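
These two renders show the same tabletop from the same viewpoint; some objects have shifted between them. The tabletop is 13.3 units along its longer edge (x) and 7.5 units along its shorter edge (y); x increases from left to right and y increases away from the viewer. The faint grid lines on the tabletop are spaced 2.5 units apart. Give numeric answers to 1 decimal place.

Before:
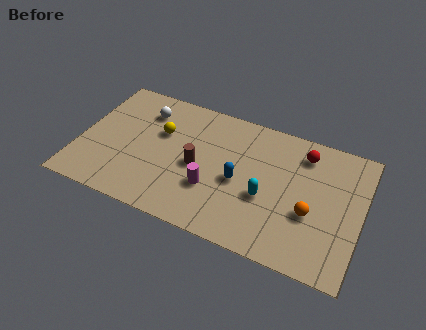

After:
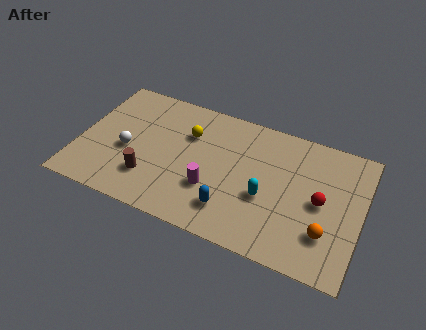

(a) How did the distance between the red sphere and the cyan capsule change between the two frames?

-0.8

They were about 3.4 units apart before and 2.6 after — 0.8 units closer together.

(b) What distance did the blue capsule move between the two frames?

1.7

The blue capsule was near (7.6, 3.4) before and (7.4, 1.7) after, so it travelled √(0.2² + 1.7²) ≈ 1.7 units.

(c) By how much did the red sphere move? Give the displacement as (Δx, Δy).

(1.0, -2.4)

The red sphere was at about (10.4, 6.1) and moved to about (11.4, 3.7).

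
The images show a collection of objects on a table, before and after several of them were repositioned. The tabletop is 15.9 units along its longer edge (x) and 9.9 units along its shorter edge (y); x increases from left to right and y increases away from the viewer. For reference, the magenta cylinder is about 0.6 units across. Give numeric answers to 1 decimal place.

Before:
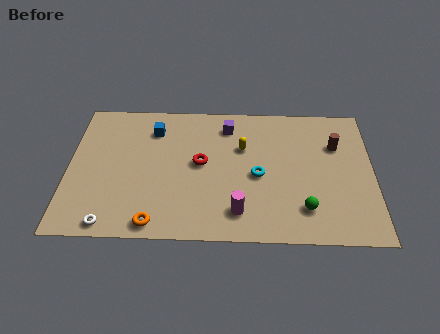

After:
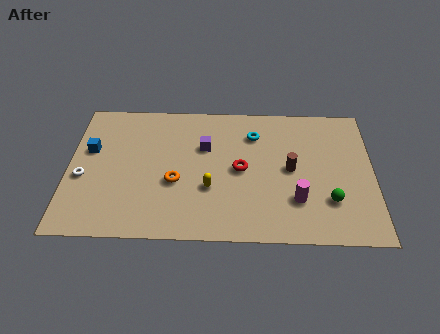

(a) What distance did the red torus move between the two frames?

2.1

The red torus moved from about (6.9, 5.3) to (9.0, 4.9), a distance of √(2.1² + 0.4²) ≈ 2.1.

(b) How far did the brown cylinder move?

3.0

The brown cylinder moved from about (14.0, 6.8) to (11.6, 5.0), a distance of √(2.4² + 1.8²) ≈ 3.0.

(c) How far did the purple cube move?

2.0

From (8.3, 8.1) to (7.1, 6.5), the purple cube covered √(1.2² + 1.6²) ≈ 2.0 units.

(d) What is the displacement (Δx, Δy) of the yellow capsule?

(-1.7, -3.0)

From the two frames, the yellow capsule sits at roughly (9.1, 6.5) before and (7.4, 3.5) after.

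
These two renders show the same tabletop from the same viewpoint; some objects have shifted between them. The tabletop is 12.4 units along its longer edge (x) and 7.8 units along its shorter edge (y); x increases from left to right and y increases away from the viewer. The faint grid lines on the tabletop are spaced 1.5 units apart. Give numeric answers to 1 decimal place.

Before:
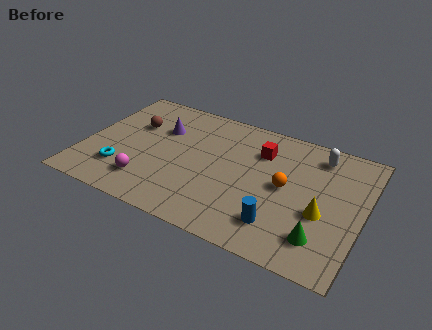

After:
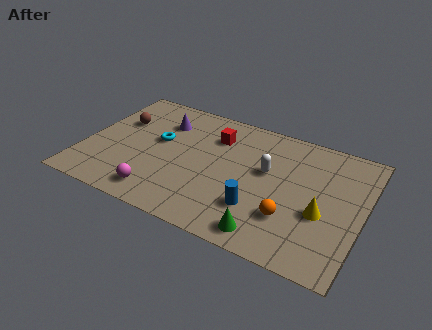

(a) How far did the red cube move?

2.1

The red cube was near (7.7, 5.7) before and (5.6, 5.8) after, so it travelled √(2.1² + 0.1²) ≈ 2.1 units.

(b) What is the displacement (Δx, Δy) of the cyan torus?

(1.3, 2.5)

The cyan torus started near (1.9, 2.0) and ended near (3.2, 4.5).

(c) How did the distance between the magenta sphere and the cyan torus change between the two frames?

+2.1

Before: roughly 1.2 units apart; after: 3.3. That's 2.1 units further apart.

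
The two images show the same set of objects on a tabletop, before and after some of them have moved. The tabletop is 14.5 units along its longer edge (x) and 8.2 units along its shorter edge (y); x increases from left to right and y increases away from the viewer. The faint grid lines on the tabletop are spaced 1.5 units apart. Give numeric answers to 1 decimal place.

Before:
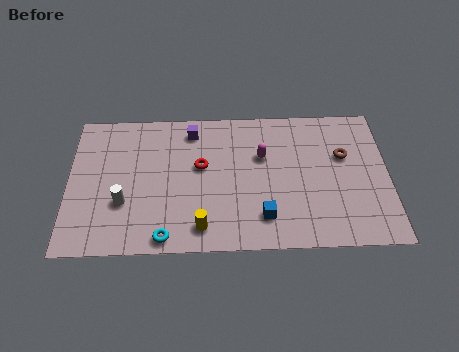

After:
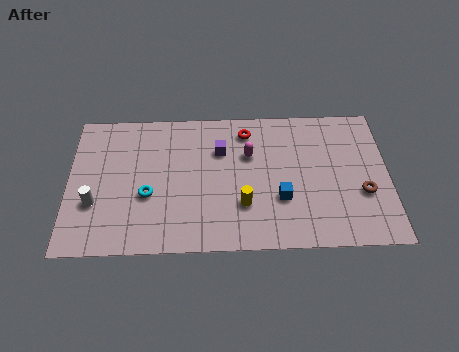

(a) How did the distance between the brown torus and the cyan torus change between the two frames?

+0.5

The distance was about 9.2 in the first image and 9.7 in the second, so they moved 0.5 units further apart.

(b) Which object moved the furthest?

the red torus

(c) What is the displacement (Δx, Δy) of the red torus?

(2.1, 2.0)

The red torus started near (6.0, 4.8) and ended near (8.1, 6.8).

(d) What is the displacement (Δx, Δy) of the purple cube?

(1.3, -1.2)

From the two frames, the purple cube sits at roughly (5.6, 6.9) before and (6.9, 5.7) after.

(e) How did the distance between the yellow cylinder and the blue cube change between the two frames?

-1.1

The distance was about 2.8 in the first image and 1.7 in the second, so they moved 1.1 units closer together.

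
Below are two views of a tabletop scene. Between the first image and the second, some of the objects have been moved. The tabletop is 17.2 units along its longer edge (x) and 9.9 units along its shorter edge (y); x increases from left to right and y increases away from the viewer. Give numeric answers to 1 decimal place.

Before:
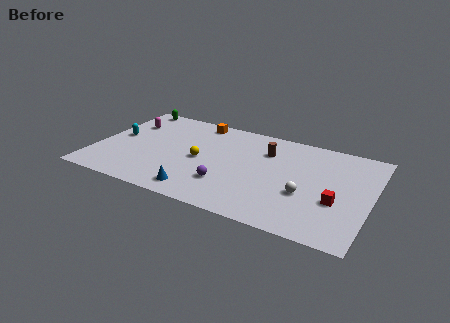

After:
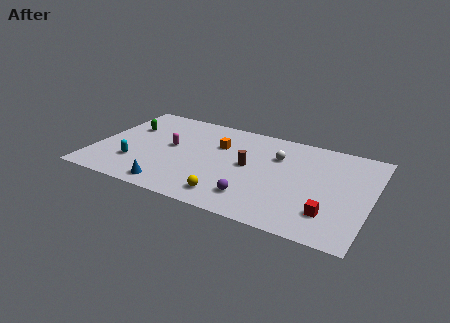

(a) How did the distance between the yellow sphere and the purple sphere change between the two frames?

-1.1

They were about 2.7 units apart before and 1.6 after — 1.1 units closer together.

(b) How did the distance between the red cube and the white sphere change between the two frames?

+3.9

The distance was about 1.9 in the first image and 5.8 in the second, so they moved 3.9 units further apart.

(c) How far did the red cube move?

1.3

The red cube was near (15.2, 3.7) before and (14.9, 2.4) after, so it travelled √(0.3² + 1.3²) ≈ 1.3 units.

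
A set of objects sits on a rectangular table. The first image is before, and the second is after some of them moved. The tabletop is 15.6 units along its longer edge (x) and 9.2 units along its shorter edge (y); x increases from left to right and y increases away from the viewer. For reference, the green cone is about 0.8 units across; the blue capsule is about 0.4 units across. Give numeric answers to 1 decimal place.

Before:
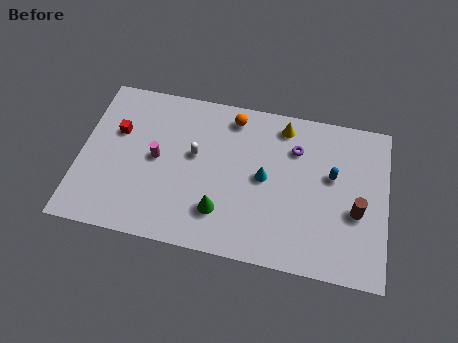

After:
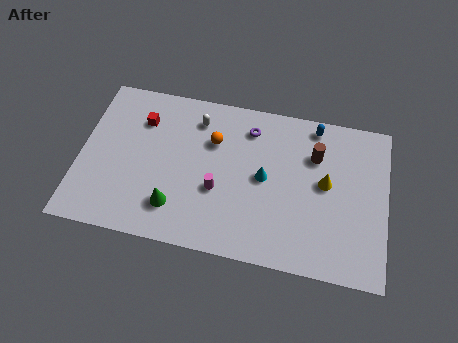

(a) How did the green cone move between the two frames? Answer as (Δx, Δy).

(-2.3, -0.2)

The green cone started near (7.3, 2.3) and ended near (5.0, 2.1).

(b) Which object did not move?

the cyan cone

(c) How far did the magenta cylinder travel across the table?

3.4

The magenta cylinder was near (3.9, 4.7) before and (7.1, 3.5) after, so it travelled √(3.2² + 1.2²) ≈ 3.4 units.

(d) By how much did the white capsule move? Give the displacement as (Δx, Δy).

(0.0, 2.1)

The white capsule was at about (5.8, 5.3) and moved to about (5.8, 7.4).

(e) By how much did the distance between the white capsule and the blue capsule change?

-0.9

They were about 7.0 units apart before and 6.1 after — 0.9 units closer together.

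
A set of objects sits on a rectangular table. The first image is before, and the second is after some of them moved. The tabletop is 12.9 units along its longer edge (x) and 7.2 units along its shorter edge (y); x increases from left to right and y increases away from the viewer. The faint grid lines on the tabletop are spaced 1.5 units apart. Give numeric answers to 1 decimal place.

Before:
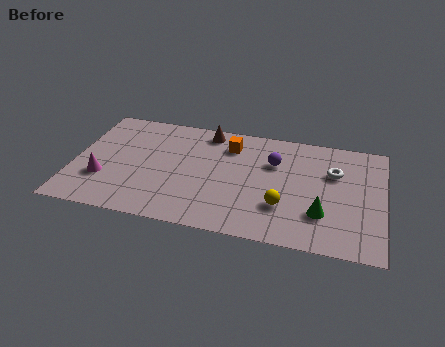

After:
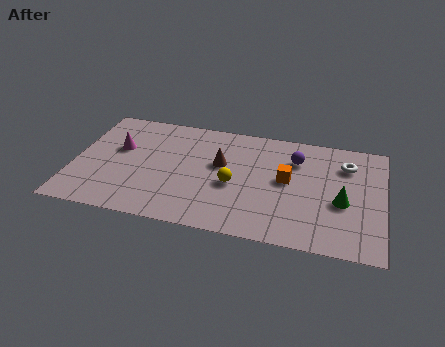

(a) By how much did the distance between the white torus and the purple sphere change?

-0.4

They were about 2.5 units apart before and 2.1 after — 0.4 units closer together.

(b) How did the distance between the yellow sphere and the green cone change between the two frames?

+2.9

Before: roughly 1.6 units apart; after: 4.5. That's 2.9 units further apart.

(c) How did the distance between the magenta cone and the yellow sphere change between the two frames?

-2.4

They were about 7.5 units apart before and 5.1 after — 2.4 units closer together.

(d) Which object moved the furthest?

the orange cube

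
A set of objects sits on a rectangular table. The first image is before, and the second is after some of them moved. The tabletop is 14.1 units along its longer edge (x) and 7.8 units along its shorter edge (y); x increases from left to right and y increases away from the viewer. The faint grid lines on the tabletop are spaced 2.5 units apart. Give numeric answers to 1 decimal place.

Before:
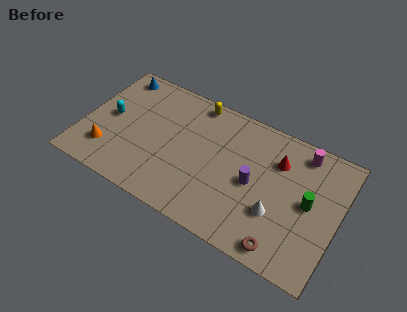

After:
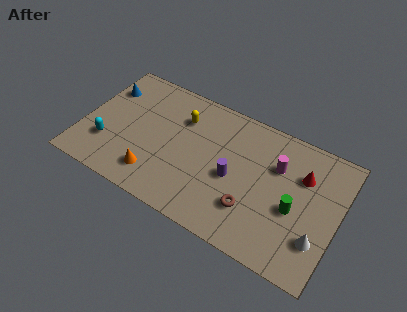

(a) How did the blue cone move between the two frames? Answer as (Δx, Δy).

(-0.4, -1.1)

From the two frames, the blue cone sits at roughly (1.3, 6.8) before and (0.9, 5.7) after.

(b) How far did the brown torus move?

2.3

From (11.5, 0.9) to (9.6, 2.2), the brown torus covered √(1.9² + 1.3²) ≈ 2.3 units.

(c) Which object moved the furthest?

the orange cone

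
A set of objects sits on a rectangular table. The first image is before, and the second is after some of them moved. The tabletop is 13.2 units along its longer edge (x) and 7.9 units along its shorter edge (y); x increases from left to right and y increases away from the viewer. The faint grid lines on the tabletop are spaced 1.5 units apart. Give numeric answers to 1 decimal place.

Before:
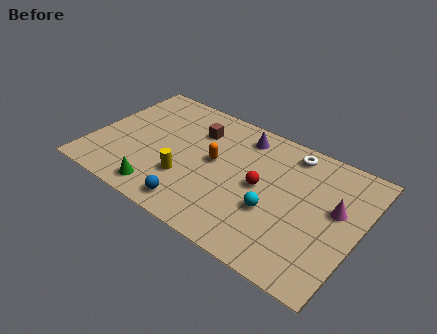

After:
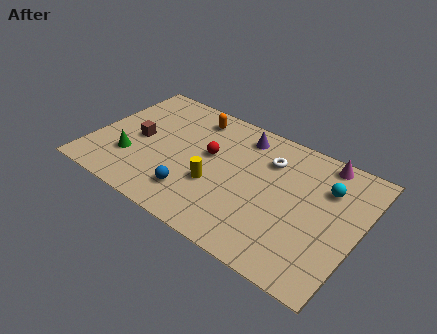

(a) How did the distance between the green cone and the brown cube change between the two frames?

-3.4

The distance was about 4.8 in the first image and 1.4 in the second, so they moved 3.4 units closer together.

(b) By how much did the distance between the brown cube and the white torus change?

+1.9

They were about 4.7 units apart before and 6.6 after — 1.9 units further apart.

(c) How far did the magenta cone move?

2.7

From (12.0, 4.6) to (11.0, 7.1), the magenta cone covered √(1.0² + 2.5²) ≈ 2.7 units.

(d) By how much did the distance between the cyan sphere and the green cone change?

+4.2

Before: roughly 5.6 units apart; after: 9.8. That's 4.2 units further apart.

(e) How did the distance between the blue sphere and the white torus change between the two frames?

-1.8

They were about 6.9 units apart before and 5.1 after — 1.8 units closer together.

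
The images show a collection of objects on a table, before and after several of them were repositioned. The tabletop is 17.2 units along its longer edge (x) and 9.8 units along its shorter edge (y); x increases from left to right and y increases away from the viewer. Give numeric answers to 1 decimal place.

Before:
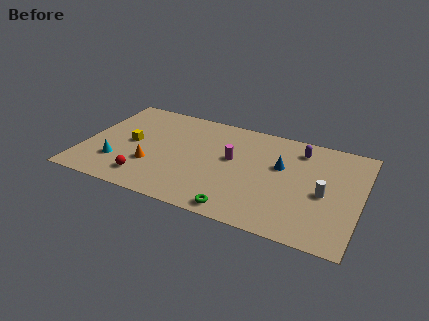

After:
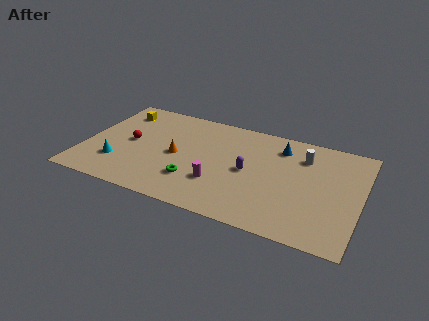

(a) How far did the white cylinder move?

3.4

The white cylinder was near (15.0, 4.4) before and (13.5, 7.4) after, so it travelled √(1.5² + 3.0²) ≈ 3.4 units.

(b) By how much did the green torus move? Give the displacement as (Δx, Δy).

(-3.0, 1.7)

From the two frames, the green torus sits at roughly (10.1, 1.0) before and (7.1, 2.7) after.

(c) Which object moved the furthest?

the purple capsule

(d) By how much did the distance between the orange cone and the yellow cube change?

+2.9

Before: roughly 2.3 units apart; after: 5.2. That's 2.9 units further apart.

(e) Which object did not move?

the cyan cone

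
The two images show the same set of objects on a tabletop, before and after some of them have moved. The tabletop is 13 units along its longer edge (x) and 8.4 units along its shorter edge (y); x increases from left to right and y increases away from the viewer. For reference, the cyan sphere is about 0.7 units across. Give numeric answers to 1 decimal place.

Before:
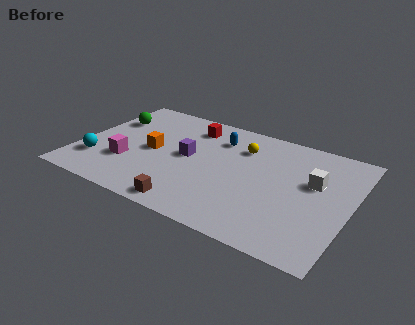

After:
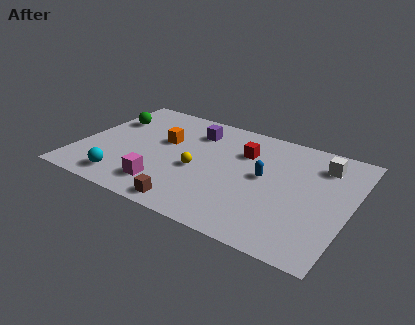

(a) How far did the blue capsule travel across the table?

3.1

The blue capsule moved from about (6.4, 6.4) to (8.9, 4.5), a distance of √(2.5² + 1.9²) ≈ 3.1.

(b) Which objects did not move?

the green sphere and the brown cube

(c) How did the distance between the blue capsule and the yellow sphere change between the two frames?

+2.0

The distance was about 1.2 in the first image and 3.2 in the second, so they moved 2.0 units further apart.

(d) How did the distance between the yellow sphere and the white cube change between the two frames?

+2.6

They were about 3.8 units apart before and 6.4 after — 2.6 units further apart.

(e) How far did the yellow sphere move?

3.2

The yellow sphere moved from about (7.6, 6.2) to (5.8, 3.6), a distance of √(1.8² + 2.6²) ≈ 3.2.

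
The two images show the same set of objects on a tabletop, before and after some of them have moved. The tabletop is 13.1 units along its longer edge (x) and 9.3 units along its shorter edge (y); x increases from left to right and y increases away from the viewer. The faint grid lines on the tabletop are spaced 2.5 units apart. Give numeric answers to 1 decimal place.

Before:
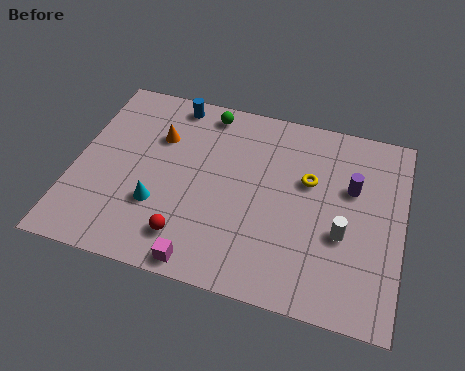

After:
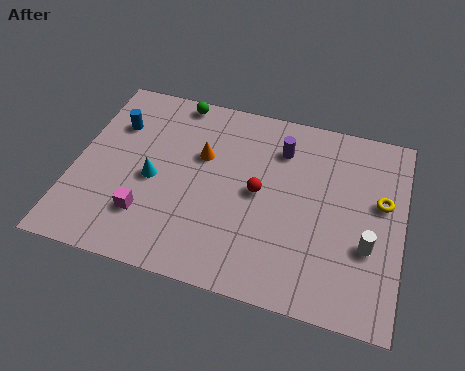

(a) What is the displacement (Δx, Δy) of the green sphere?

(-1.3, 0.3)

From the two frames, the green sphere sits at roughly (5.0, 8.2) before and (3.7, 8.5) after.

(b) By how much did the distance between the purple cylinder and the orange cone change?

-4.5

Before: roughly 7.8 units apart; after: 3.3. That's 4.5 units closer together.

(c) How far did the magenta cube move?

2.9

From (5.5, 0.8) to (3.1, 2.4), the magenta cube covered √(2.4² + 1.6²) ≈ 2.9 units.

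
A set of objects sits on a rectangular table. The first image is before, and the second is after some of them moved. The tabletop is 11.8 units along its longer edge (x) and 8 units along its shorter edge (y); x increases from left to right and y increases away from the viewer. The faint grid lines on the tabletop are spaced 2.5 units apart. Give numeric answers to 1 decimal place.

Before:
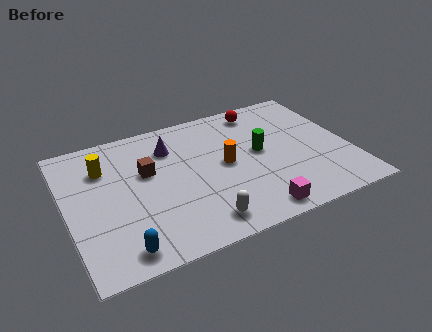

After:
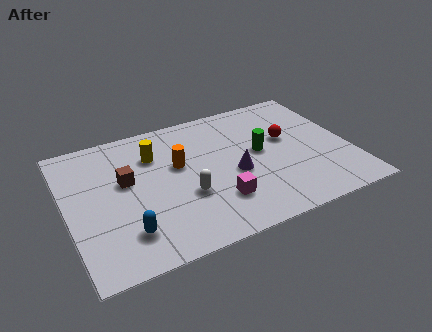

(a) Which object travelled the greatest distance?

the purple cone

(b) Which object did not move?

the green cylinder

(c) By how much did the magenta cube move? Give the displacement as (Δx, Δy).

(-1.4, 1.2)

The magenta cube was at about (7.4, 0.9) and moved to about (6.0, 2.1).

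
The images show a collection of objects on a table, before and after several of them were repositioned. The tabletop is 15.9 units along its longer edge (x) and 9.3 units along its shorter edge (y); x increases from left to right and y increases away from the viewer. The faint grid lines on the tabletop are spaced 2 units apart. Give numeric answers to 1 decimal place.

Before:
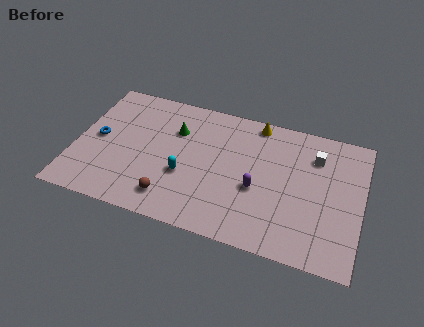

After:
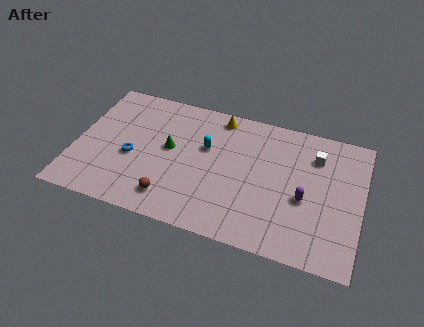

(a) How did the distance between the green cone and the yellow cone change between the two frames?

-0.8

Before: roughly 4.8 units apart; after: 4.0. That's 0.8 units closer together.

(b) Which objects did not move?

the brown sphere and the white cube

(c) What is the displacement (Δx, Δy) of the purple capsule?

(2.6, 0.1)

The purple capsule was at about (10.2, 3.8) and moved to about (12.8, 3.9).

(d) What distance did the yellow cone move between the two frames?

2.1

The yellow cone moved from about (9.8, 8.4) to (7.7, 8.2), a distance of √(2.1² + 0.2²) ≈ 2.1.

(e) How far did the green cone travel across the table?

1.4

From (5.4, 6.5) to (5.2, 5.1), the green cone covered √(0.2² + 1.4²) ≈ 1.4 units.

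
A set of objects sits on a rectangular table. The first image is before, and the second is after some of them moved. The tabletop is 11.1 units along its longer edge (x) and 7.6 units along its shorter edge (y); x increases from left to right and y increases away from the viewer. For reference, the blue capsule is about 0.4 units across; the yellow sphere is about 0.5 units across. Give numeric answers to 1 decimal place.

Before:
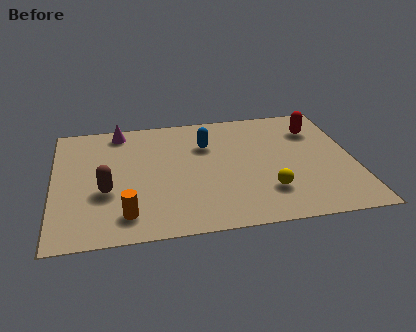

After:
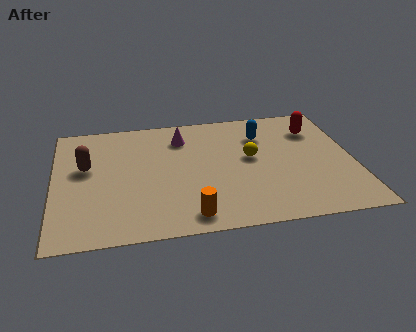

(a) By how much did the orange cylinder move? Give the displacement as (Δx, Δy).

(2.3, -0.4)

The orange cylinder started near (2.6, 1.4) and ended near (4.9, 1.0).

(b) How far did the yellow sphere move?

2.3

From (7.8, 2.0) to (7.3, 4.2), the yellow sphere covered √(0.5² + 2.2²) ≈ 2.3 units.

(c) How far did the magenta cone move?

2.4

The magenta cone moved from about (2.5, 6.7) to (4.8, 5.9), a distance of √(2.3² + 0.8²) ≈ 2.4.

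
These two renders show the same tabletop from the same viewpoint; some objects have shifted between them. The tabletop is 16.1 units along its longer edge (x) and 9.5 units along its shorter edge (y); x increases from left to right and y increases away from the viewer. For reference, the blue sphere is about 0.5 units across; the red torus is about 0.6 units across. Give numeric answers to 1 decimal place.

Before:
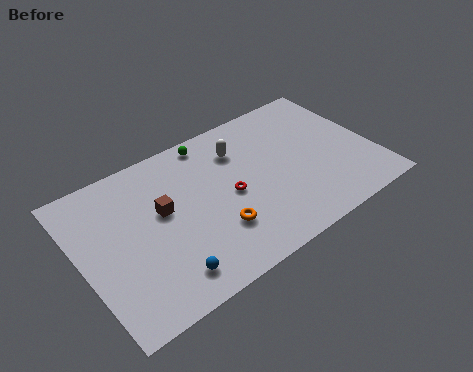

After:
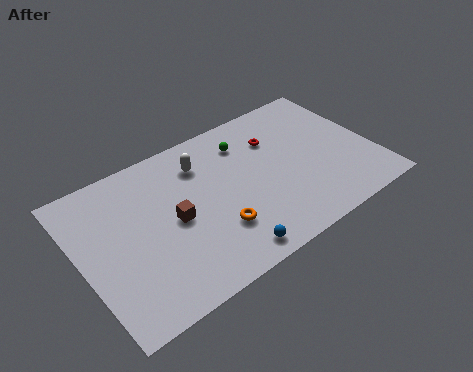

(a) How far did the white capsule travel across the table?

2.1

From (9.1, 7.1) to (7.0, 7.3), the white capsule covered √(2.1² + 0.2²) ≈ 2.1 units.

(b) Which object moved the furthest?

the red torus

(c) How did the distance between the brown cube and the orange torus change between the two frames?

-1.0

Before: roughly 3.7 units apart; after: 2.7. That's 1.0 units closer together.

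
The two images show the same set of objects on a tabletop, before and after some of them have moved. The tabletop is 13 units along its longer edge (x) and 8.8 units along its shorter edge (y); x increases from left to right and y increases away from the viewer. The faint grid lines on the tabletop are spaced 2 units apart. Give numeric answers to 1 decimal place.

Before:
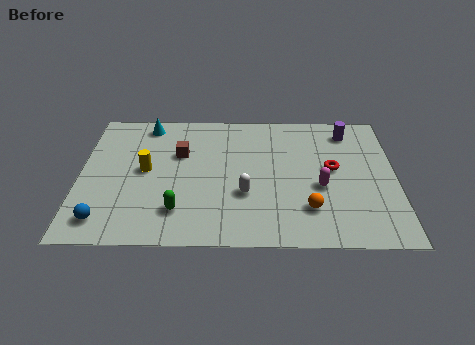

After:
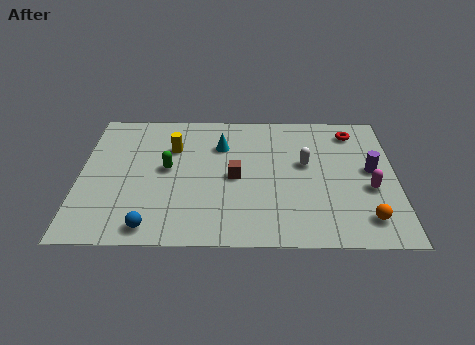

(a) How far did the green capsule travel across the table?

2.7

The green capsule was near (4.1, 2.0) before and (3.6, 4.7) after, so it travelled √(0.5² + 2.7²) ≈ 2.7 units.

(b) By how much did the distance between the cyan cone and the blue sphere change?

-0.5

The distance was about 6.5 in the first image and 6.0 in the second, so they moved 0.5 units closer together.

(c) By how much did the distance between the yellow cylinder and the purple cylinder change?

-0.5

The distance was about 8.8 in the first image and 8.3 in the second, so they moved 0.5 units closer together.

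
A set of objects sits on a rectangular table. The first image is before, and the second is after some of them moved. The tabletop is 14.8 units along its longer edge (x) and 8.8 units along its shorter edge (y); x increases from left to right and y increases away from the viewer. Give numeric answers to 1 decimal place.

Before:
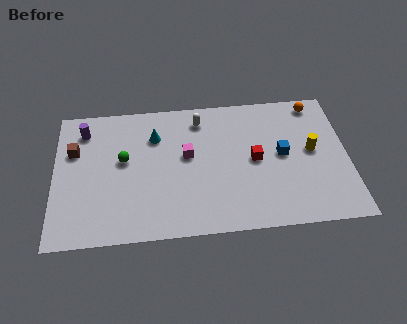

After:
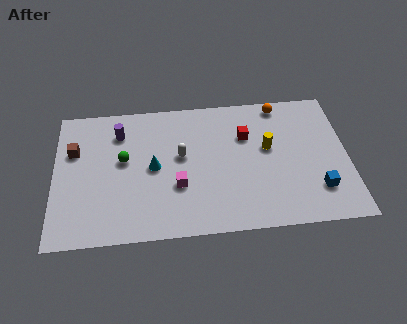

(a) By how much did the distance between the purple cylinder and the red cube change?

-2.6

They were about 9.0 units apart before and 6.4 after — 2.6 units closer together.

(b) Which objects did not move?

the brown cube and the green sphere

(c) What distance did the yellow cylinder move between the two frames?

2.2

The yellow cylinder moved from about (13.0, 4.7) to (10.8, 5.1), a distance of √(2.2² + 0.4²) ≈ 2.2.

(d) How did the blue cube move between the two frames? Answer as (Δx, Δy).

(1.7, -2.4)

The blue cube was at about (11.5, 4.6) and moved to about (13.2, 2.2).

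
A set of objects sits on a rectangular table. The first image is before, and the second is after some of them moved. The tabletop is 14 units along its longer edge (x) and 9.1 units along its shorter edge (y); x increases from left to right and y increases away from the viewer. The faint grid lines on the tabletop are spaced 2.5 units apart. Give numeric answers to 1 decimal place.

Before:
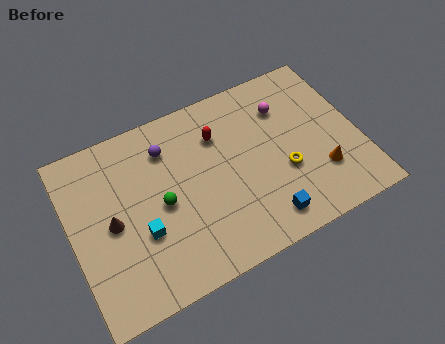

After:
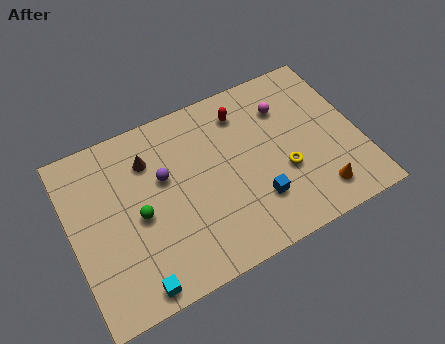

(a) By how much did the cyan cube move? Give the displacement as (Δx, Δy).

(-0.6, -2.4)

From the two frames, the cyan cube sits at roughly (3.2, 3.3) before and (2.6, 0.9) after.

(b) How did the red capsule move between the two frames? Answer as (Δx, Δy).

(1.3, 0.7)

The red capsule started near (7.4, 6.6) and ended near (8.7, 7.3).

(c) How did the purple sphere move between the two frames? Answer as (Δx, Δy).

(-0.3, -1.4)

From the two frames, the purple sphere sits at roughly (4.9, 7.0) before and (4.6, 5.6) after.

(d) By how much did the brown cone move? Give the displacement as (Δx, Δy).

(2.1, 2.4)

The brown cone was at about (1.9, 4.4) and moved to about (4.0, 6.8).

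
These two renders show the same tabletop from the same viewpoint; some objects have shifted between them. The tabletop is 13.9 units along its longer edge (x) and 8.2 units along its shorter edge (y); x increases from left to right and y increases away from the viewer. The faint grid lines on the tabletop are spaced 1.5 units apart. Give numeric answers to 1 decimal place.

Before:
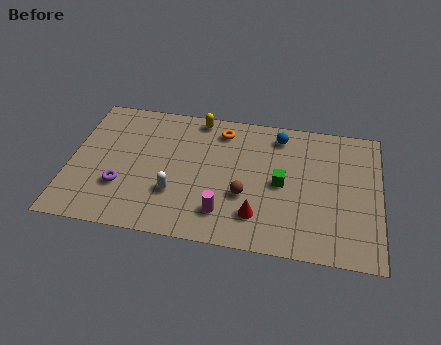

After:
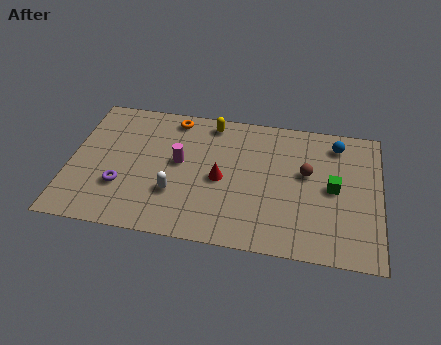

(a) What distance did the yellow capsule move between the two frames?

0.6

From (5.6, 7.4) to (6.2, 7.2), the yellow capsule covered √(0.6² + 0.2²) ≈ 0.6 units.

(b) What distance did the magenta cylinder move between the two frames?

3.4

The magenta cylinder moved from about (7.0, 1.8) to (4.9, 4.5), a distance of √(2.1² + 2.7²) ≈ 3.4.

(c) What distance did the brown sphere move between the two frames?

3.2

From (7.9, 3.0) to (10.6, 4.8), the brown sphere covered √(2.7² + 1.8²) ≈ 3.2 units.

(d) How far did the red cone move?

2.5

The red cone moved from about (8.5, 1.9) to (6.8, 3.8), a distance of √(1.7² + 1.9²) ≈ 2.5.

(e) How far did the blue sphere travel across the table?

2.6

The blue sphere moved from about (9.3, 6.9) to (11.9, 6.8), a distance of √(2.6² + 0.1²) ≈ 2.6.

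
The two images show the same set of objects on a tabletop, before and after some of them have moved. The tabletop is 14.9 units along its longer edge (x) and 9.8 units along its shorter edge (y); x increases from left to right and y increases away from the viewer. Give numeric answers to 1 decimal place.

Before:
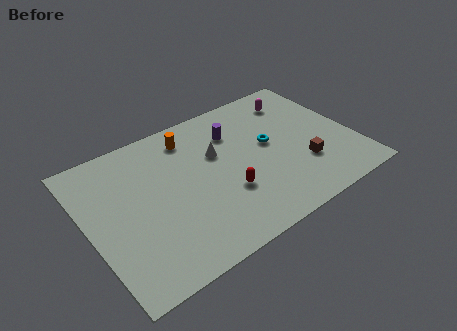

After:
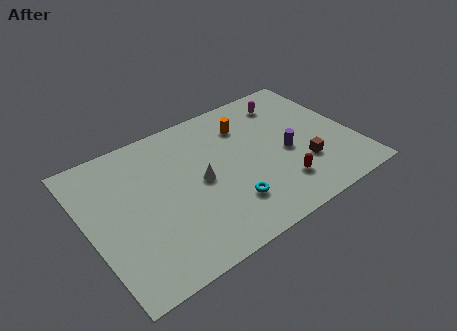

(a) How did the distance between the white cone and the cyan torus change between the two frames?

-0.4

The distance was about 3.0 in the first image and 2.6 in the second, so they moved 0.4 units closer together.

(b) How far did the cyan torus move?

4.1

The cyan torus was near (10.3, 5.4) before and (7.4, 2.5) after, so it travelled √(2.9² + 2.9²) ≈ 4.1 units.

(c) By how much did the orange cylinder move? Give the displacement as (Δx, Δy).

(3.1, -0.7)

From the two frames, the orange cylinder sits at roughly (6.2, 8.1) before and (9.3, 7.4) after.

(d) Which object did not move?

the brown cube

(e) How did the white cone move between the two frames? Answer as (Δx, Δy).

(-1.2, -1.4)

The white cone started near (7.4, 6.2) and ended near (6.2, 4.8).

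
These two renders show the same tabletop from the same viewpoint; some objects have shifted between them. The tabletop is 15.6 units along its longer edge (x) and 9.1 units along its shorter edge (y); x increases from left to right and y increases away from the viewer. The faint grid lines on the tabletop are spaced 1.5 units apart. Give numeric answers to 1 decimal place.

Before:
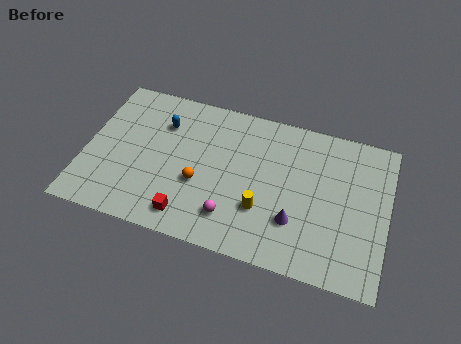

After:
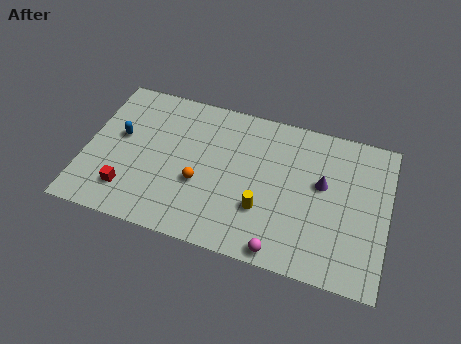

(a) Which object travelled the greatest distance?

the red cube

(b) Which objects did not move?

the yellow cylinder and the orange sphere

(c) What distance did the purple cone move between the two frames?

2.9

From (11.0, 2.7) to (12.2, 5.3), the purple cone covered √(1.2² + 2.6²) ≈ 2.9 units.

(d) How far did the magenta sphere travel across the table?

2.9

The magenta sphere moved from about (7.8, 2.0) to (10.4, 0.8), a distance of √(2.6² + 1.2²) ≈ 2.9.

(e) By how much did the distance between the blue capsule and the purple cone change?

+2.3

Before: roughly 8.2 units apart; after: 10.5. That's 2.3 units further apart.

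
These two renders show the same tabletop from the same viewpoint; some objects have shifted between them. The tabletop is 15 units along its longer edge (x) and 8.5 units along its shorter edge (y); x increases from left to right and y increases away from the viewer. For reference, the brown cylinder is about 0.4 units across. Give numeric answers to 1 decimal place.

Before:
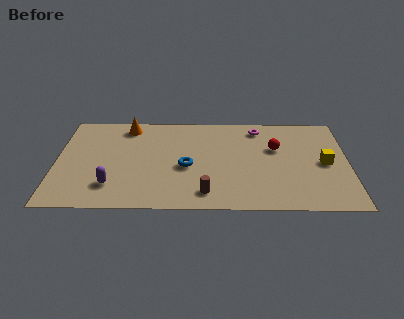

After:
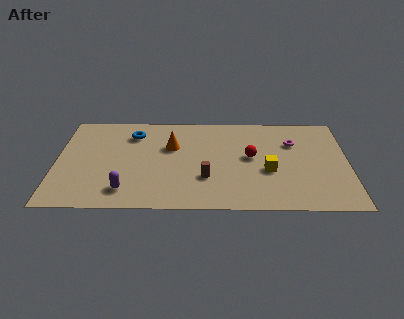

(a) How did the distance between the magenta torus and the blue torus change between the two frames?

+3.2

They were about 5.1 units apart before and 8.3 after — 3.2 units further apart.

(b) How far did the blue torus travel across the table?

4.0

The blue torus was near (6.7, 3.7) before and (3.9, 6.6) after, so it travelled √(2.8² + 2.9²) ≈ 4.0 units.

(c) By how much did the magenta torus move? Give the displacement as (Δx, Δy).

(1.8, -1.3)

The magenta torus started near (10.4, 7.2) and ended near (12.2, 5.9).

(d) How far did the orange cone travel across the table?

2.9

The orange cone moved from about (3.6, 7.3) to (5.9, 5.5), a distance of √(2.3² + 1.8²) ≈ 2.9.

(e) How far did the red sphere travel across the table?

1.5

The red sphere moved from about (11.3, 5.4) to (10.0, 4.6), a distance of √(1.3² + 0.8²) ≈ 1.5.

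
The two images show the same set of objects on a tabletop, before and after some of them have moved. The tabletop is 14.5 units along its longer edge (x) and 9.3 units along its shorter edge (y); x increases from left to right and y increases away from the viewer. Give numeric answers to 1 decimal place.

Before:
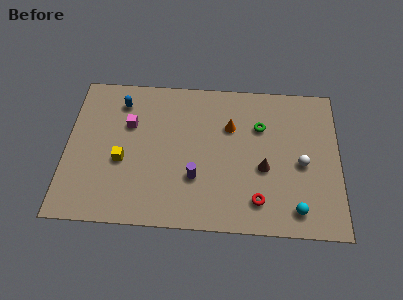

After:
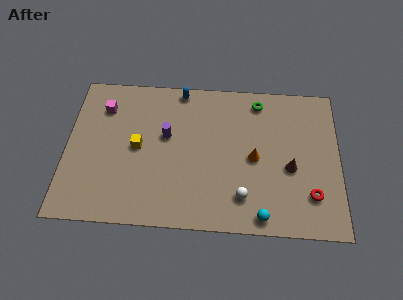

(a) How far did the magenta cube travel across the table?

1.7

The magenta cube moved from about (3.3, 6.1) to (1.9, 7.1), a distance of √(1.4² + 1.0²) ≈ 1.7.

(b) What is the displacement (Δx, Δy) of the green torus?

(-0.1, 1.6)

The green torus was at about (10.3, 6.4) and moved to about (10.2, 8.0).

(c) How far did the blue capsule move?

3.4

From (2.8, 7.5) to (6.0, 8.5), the blue capsule covered √(3.2² + 1.0²) ≈ 3.4 units.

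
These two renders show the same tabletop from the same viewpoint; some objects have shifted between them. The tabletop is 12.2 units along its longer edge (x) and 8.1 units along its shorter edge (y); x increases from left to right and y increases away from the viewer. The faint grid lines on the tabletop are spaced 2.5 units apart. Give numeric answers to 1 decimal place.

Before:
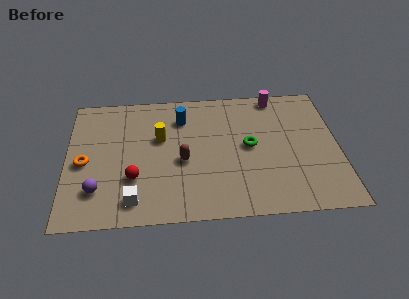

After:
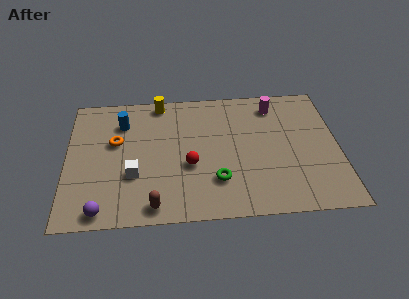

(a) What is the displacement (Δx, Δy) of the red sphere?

(2.5, 0.6)

From the two frames, the red sphere sits at roughly (3.0, 2.6) before and (5.5, 3.2) after.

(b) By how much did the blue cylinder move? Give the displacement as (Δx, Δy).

(-2.7, -0.1)

The blue cylinder was at about (5.2, 6.2) and moved to about (2.5, 6.1).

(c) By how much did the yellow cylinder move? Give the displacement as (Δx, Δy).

(0.0, 2.3)

The yellow cylinder started near (4.2, 5.0) and ended near (4.2, 7.3).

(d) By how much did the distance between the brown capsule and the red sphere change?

+0.4

Before: roughly 2.4 units apart; after: 2.8. That's 0.4 units further apart.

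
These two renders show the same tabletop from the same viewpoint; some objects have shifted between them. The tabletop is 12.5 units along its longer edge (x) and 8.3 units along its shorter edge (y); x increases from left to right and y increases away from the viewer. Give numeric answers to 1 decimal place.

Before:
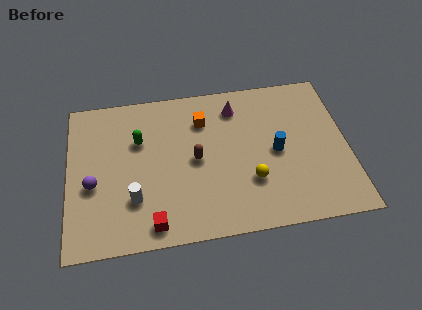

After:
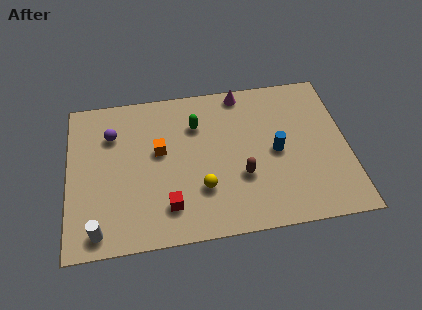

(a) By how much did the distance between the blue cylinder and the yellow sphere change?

+1.9

The distance was about 1.8 in the first image and 3.7 in the second, so they moved 1.9 units further apart.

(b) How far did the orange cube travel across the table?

2.4

From (6.1, 6.2) to (4.1, 4.8), the orange cube covered √(2.0² + 1.4²) ≈ 2.4 units.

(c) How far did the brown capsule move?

2.3

From (5.7, 4.1) to (7.7, 2.9), the brown capsule covered √(2.0² + 1.2²) ≈ 2.3 units.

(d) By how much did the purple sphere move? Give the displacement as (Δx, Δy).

(0.9, 2.6)

The purple sphere started near (1.1, 3.4) and ended near (2.0, 6.0).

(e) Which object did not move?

the blue cylinder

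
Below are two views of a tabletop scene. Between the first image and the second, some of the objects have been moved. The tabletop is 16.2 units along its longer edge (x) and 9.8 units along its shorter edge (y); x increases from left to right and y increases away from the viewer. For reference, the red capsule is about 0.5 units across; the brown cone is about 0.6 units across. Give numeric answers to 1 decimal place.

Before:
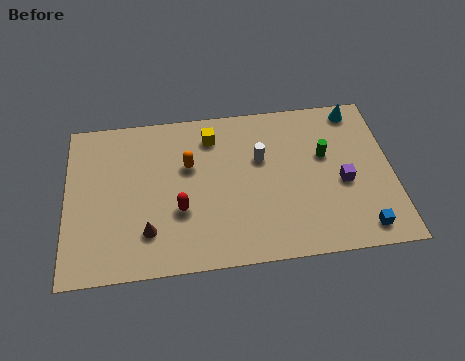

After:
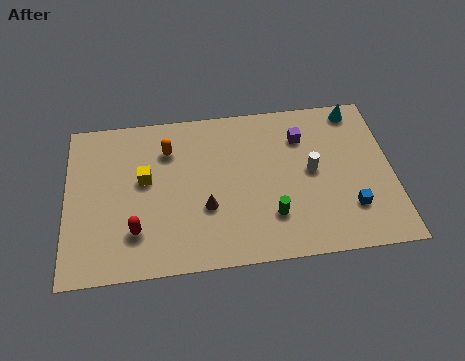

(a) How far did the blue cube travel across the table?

1.4

The blue cube moved from about (14.5, 1.3) to (14.0, 2.6), a distance of √(0.5² + 1.3²) ≈ 1.4.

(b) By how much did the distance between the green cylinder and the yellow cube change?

+1.0

They were about 5.9 units apart before and 6.9 after — 1.0 units further apart.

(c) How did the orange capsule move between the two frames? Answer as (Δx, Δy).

(-1.0, 1.1)

The orange capsule started near (6.1, 6.2) and ended near (5.1, 7.3).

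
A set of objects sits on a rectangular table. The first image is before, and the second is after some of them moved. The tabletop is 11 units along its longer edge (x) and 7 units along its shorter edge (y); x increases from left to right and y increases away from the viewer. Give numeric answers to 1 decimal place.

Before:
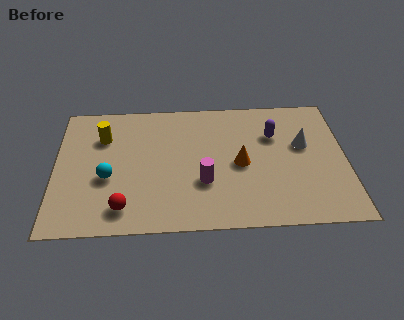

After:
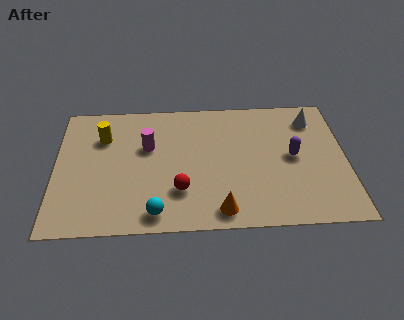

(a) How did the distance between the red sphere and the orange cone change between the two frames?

-3.0

They were about 4.9 units apart before and 1.9 after — 3.0 units closer together.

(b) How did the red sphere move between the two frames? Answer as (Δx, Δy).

(2.1, 0.8)

The red sphere started near (2.6, 1.2) and ended near (4.7, 2.0).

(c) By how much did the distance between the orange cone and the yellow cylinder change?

+0.5

They were about 5.5 units apart before and 6.0 after — 0.5 units further apart.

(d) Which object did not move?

the yellow cylinder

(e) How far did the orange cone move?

2.5

The orange cone was near (7.0, 3.3) before and (6.2, 0.9) after, so it travelled √(0.8² + 2.4²) ≈ 2.5 units.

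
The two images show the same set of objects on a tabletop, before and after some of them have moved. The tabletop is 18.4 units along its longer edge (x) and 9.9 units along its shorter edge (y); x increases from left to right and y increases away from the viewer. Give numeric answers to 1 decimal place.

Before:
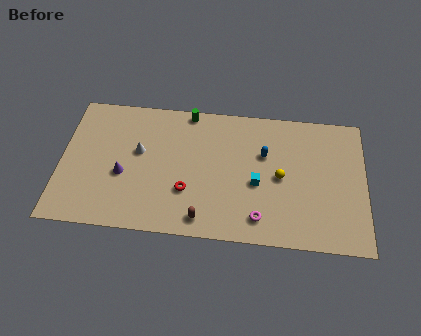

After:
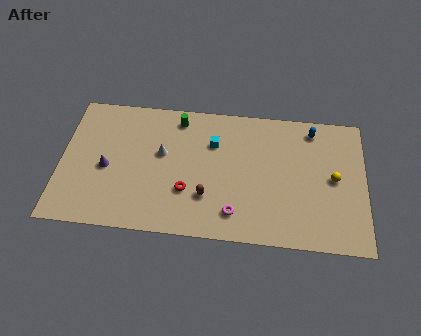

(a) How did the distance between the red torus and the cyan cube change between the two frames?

-0.3

The distance was about 4.3 in the first image and 4.0 in the second, so they moved 0.3 units closer together.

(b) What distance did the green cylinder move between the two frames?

0.8

The green cylinder was near (7.6, 9.1) before and (7.0, 8.5) after, so it travelled √(0.6² + 0.6²) ≈ 0.8 units.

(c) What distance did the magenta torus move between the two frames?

1.5

The magenta torus moved from about (12.1, 1.7) to (10.6, 1.9), a distance of √(1.5² + 0.2²) ≈ 1.5.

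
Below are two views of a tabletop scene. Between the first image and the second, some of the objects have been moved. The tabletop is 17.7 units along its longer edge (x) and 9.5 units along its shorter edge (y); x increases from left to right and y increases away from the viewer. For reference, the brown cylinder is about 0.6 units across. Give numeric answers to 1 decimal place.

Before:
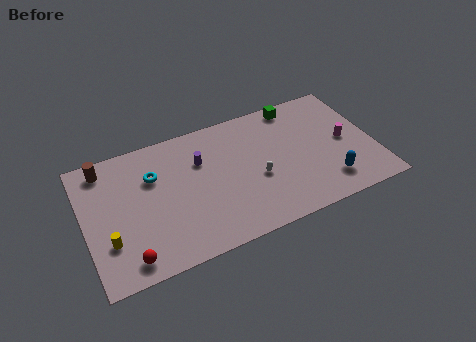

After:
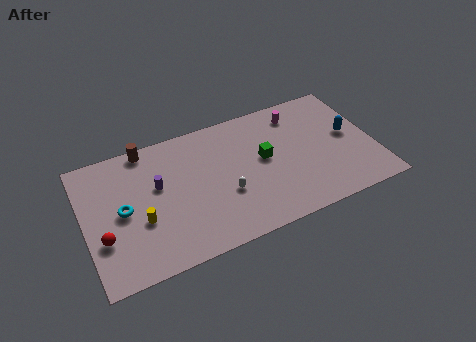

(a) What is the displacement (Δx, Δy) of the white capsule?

(-2.0, -0.4)

The white capsule started near (10.4, 3.9) and ended near (8.4, 3.5).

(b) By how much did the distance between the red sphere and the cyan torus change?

-3.6

They were about 5.6 units apart before and 2.0 after — 3.6 units closer together.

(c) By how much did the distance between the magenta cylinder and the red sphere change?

-0.9

Before: roughly 14.1 units apart; after: 13.2. That's 0.9 units closer together.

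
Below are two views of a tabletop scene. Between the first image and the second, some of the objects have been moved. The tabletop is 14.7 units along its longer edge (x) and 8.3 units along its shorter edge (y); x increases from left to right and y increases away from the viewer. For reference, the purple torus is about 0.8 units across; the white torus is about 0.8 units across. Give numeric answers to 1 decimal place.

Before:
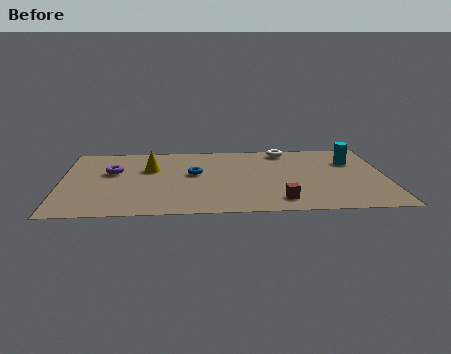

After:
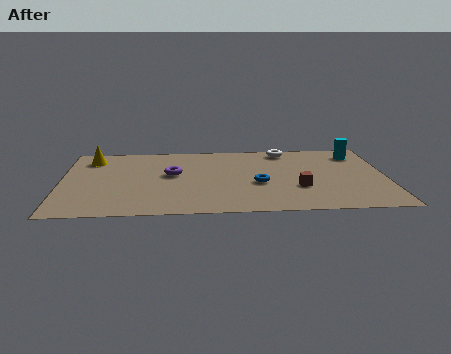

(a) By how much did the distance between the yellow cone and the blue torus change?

+6.2

Before: roughly 2.1 units apart; after: 8.3. That's 6.2 units further apart.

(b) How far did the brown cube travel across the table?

1.7

From (9.8, 1.4) to (10.7, 2.8), the brown cube covered √(0.9² + 1.4²) ≈ 1.7 units.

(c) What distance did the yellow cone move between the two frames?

3.0

The yellow cone was near (4.0, 5.4) before and (1.3, 6.7) after, so it travelled √(2.7² + 1.3²) ≈ 3.0 units.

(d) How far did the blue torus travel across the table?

3.2

From (6.0, 4.7) to (8.9, 3.4), the blue torus covered √(2.9² + 1.3²) ≈ 3.2 units.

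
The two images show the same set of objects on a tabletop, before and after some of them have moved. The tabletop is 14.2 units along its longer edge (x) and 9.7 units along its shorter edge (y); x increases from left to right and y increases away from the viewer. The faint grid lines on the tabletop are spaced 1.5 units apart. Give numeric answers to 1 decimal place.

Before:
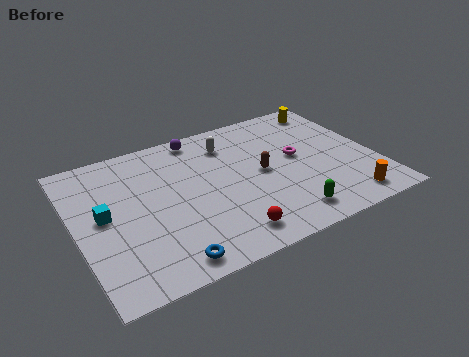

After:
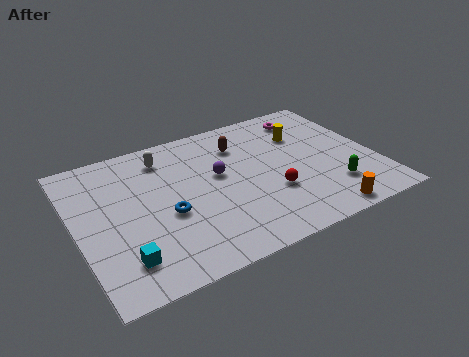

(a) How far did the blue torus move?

2.9

The blue torus moved from about (3.7, 1.1) to (4.1, 4.0), a distance of √(0.4² + 2.9²) ≈ 2.9.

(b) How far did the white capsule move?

3.1

The white capsule was near (7.6, 7.6) before and (4.5, 7.9) after, so it travelled √(3.1² + 0.3²) ≈ 3.1 units.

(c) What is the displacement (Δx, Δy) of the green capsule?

(2.4, 0.9)

The green capsule started near (9.4, 1.5) and ended near (11.8, 2.4).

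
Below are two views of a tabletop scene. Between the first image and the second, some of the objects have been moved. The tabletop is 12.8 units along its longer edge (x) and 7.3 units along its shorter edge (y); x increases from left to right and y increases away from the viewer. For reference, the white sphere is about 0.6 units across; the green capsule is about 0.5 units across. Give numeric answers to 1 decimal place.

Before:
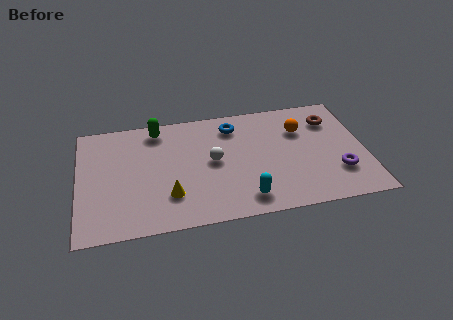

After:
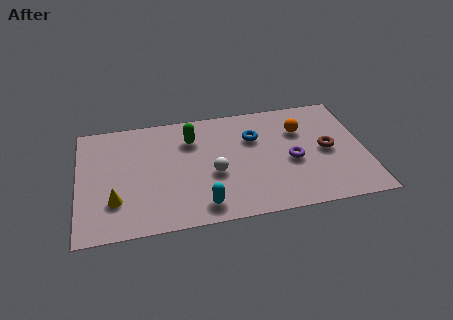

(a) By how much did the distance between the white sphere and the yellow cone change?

+1.8

Before: roughly 2.7 units apart; after: 4.5. That's 1.8 units further apart.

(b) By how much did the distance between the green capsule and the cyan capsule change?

-2.0

Before: roughly 6.3 units apart; after: 4.3. That's 2.0 units closer together.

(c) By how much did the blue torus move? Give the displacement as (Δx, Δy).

(0.9, -0.9)

The blue torus was at about (7.0, 5.9) and moved to about (7.9, 5.0).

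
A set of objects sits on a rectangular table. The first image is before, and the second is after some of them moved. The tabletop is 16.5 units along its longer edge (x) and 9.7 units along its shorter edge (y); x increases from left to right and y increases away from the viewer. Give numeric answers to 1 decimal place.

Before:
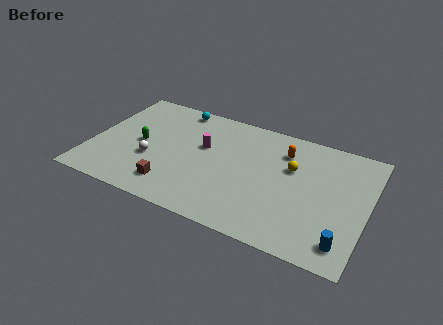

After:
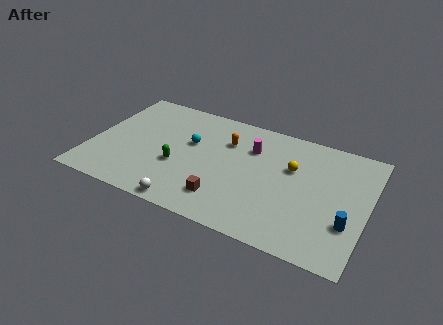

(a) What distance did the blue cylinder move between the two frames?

1.5

The blue cylinder moved from about (15.4, 1.6) to (15.5, 3.1), a distance of √(0.1² + 1.5²) ≈ 1.5.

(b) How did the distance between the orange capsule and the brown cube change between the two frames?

-3.4

Before: roughly 8.2 units apart; after: 4.8. That's 3.4 units closer together.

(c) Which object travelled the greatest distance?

the white sphere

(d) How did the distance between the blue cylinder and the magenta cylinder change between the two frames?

-2.6

They were about 9.8 units apart before and 7.2 after — 2.6 units closer together.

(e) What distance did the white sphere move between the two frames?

3.8

The white sphere moved from about (3.7, 3.6) to (6.3, 0.8), a distance of √(2.6² + 2.8²) ≈ 3.8.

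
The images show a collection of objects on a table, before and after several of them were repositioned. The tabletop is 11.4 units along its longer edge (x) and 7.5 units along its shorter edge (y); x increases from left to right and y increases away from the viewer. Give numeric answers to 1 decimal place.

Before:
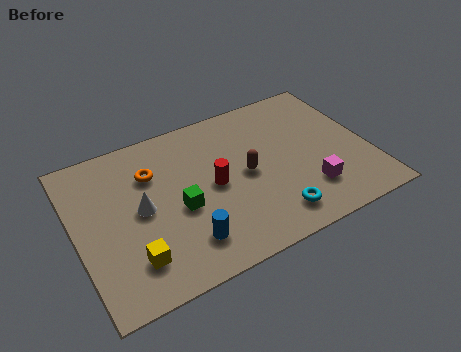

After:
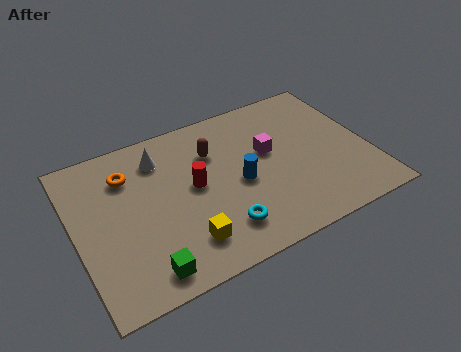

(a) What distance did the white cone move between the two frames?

2.3

From (2.5, 3.8) to (3.5, 5.9), the white cone covered √(1.0² + 2.1²) ≈ 2.3 units.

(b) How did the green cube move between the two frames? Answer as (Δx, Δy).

(-1.6, -2.2)

The green cube started near (3.9, 3.2) and ended near (2.3, 1.0).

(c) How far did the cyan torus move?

2.0

The cyan torus moved from about (7.3, 1.3) to (5.3, 1.6), a distance of √(2.0² + 0.3²) ≈ 2.0.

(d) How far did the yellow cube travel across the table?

2.0

The yellow cube was near (1.9, 1.7) before and (3.9, 1.6) after, so it travelled √(2.0² + 0.1²) ≈ 2.0 units.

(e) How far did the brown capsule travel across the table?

1.9

The brown capsule was near (6.6, 3.7) before and (5.5, 5.3) after, so it travelled √(1.1² + 1.6²) ≈ 1.9 units.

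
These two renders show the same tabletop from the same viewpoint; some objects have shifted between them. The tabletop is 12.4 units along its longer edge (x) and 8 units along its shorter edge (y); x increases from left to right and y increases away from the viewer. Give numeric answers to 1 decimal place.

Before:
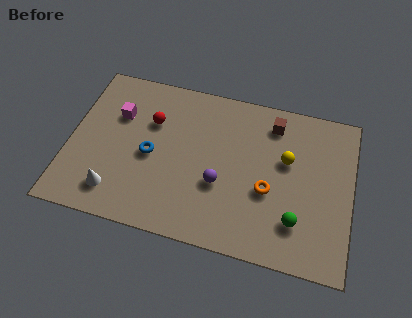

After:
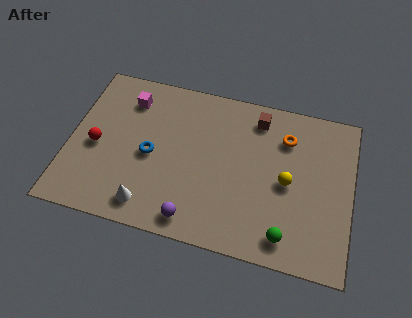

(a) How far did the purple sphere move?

2.2

The purple sphere moved from about (6.7, 3.0) to (5.7, 1.0), a distance of √(1.0² + 2.0²) ≈ 2.2.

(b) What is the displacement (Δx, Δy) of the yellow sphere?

(0.1, -1.1)

The yellow sphere started near (9.5, 4.9) and ended near (9.6, 3.8).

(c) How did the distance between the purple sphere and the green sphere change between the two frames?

+0.5

The distance was about 3.5 in the first image and 4.0 in the second, so they moved 0.5 units further apart.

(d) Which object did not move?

the blue torus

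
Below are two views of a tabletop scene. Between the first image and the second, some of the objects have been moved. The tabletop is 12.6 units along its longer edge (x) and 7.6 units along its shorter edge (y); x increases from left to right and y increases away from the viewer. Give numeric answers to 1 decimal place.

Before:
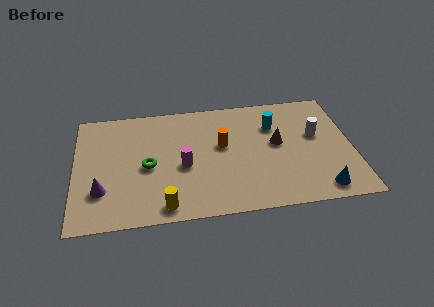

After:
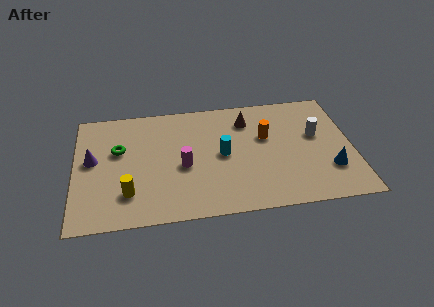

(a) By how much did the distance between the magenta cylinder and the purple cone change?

+0.3

The distance was about 3.9 in the first image and 4.2 in the second, so they moved 0.3 units further apart.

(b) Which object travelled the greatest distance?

the cyan cylinder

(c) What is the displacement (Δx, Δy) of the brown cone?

(-1.3, 1.7)

From the two frames, the brown cone sits at roughly (9.2, 4.2) before and (7.9, 5.9) after.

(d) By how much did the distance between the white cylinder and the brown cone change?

+1.6

Before: roughly 1.8 units apart; after: 3.4. That's 1.6 units further apart.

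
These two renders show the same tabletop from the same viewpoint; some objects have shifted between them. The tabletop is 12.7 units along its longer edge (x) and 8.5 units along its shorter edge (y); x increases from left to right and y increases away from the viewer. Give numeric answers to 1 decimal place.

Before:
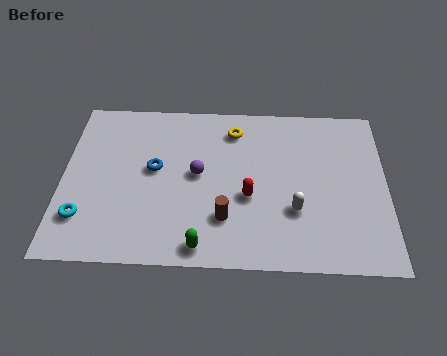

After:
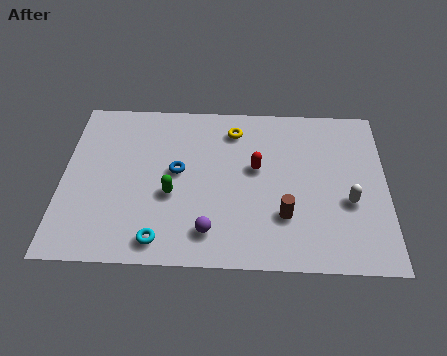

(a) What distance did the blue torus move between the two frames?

0.9

The blue torus moved from about (3.6, 4.7) to (4.5, 4.6), a distance of √(0.9² + 0.1²) ≈ 0.9.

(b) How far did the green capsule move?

2.8

The green capsule moved from about (5.5, 0.9) to (4.3, 3.4), a distance of √(1.2² + 2.5²) ≈ 2.8.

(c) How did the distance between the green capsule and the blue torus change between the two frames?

-3.0

Before: roughly 4.2 units apart; after: 1.2. That's 3.0 units closer together.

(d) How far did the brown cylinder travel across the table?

2.3

From (6.4, 2.3) to (8.7, 2.5), the brown cylinder covered √(2.3² + 0.2²) ≈ 2.3 units.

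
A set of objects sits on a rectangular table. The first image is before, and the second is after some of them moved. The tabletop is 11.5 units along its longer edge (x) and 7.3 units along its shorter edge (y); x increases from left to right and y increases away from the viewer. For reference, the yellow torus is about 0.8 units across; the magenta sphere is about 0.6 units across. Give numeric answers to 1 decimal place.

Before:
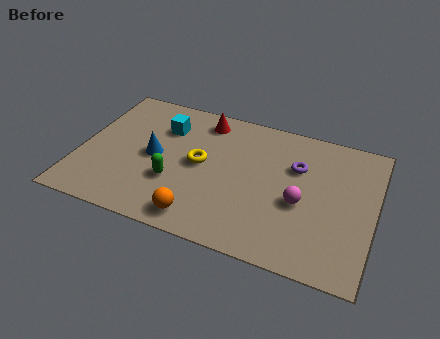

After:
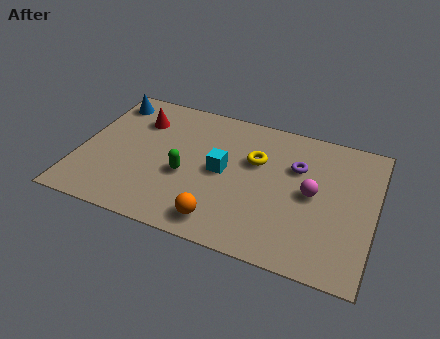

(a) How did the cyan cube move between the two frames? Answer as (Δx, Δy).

(2.5, -1.6)

The cyan cube was at about (3.1, 5.3) and moved to about (5.6, 3.7).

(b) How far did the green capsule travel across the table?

0.6

The green capsule was near (3.8, 2.5) before and (4.2, 3.0) after, so it travelled √(0.4² + 0.5²) ≈ 0.6 units.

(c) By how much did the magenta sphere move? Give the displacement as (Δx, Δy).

(0.4, 0.6)

The magenta sphere started near (8.7, 3.1) and ended near (9.1, 3.7).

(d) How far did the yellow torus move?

2.3

From (4.7, 3.8) to (6.8, 4.7), the yellow torus covered √(2.1² + 0.9²) ≈ 2.3 units.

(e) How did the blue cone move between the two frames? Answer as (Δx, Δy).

(-2.1, 2.5)

The blue cone was at about (2.9, 3.6) and moved to about (0.8, 6.1).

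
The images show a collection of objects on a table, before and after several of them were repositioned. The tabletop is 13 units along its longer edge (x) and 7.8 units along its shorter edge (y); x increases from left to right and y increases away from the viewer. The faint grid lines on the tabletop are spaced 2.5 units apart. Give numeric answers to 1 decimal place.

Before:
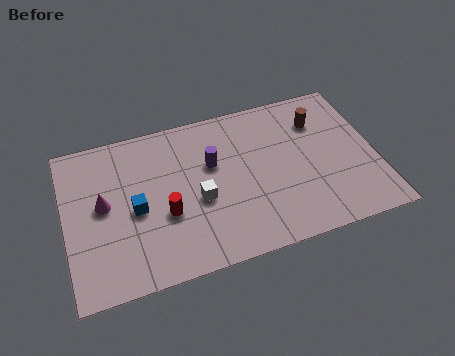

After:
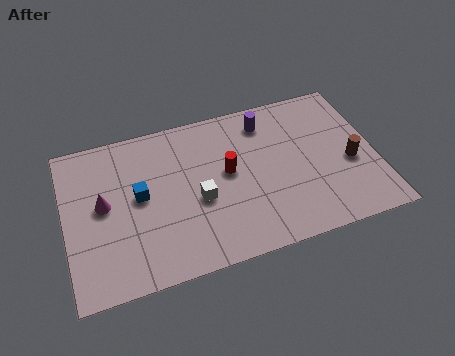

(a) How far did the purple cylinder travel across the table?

2.8

The purple cylinder moved from about (6.2, 4.9) to (8.6, 6.4), a distance of √(2.4² + 1.5²) ≈ 2.8.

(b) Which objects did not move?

the magenta cone and the white cube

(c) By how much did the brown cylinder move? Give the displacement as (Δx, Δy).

(1.1, -2.5)

The brown cylinder was at about (10.8, 5.8) and moved to about (11.9, 3.3).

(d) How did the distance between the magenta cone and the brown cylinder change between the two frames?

+1.0

They were about 9.3 units apart before and 10.3 after — 1.0 units further apart.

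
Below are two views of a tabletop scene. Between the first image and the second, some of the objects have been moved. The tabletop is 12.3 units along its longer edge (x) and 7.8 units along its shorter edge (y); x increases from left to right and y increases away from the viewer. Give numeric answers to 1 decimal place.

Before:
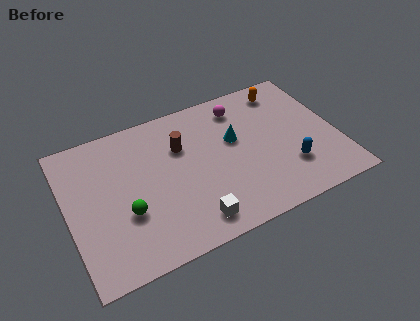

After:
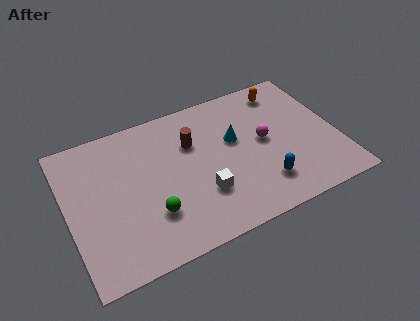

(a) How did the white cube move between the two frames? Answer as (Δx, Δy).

(0.6, 1.2)

The white cube was at about (5.3, 1.2) and moved to about (5.9, 2.4).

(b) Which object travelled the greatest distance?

the magenta sphere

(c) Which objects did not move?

the cyan cone and the orange capsule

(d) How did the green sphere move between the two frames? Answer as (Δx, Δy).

(1.1, -0.5)

The green sphere was at about (2.5, 2.8) and moved to about (3.6, 2.3).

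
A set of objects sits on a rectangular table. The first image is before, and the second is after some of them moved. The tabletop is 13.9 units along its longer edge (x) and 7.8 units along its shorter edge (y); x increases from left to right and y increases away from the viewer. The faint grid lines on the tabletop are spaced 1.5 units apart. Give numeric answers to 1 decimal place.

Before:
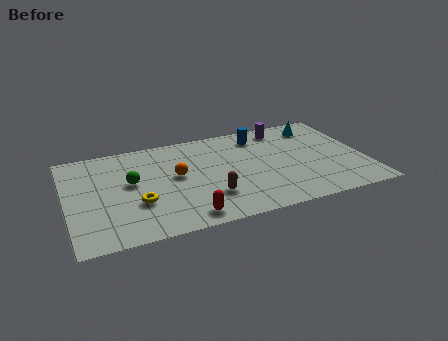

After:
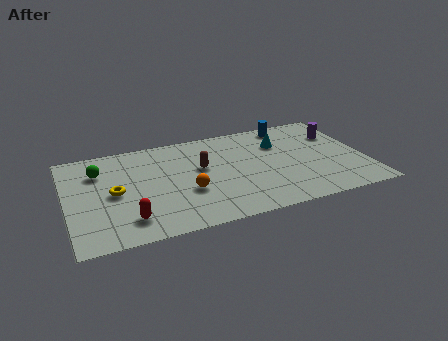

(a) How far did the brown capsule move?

2.4

From (6.5, 2.2) to (6.3, 4.6), the brown capsule covered √(0.2² + 2.4²) ≈ 2.4 units.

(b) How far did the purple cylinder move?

2.8

The purple cylinder was near (10.4, 6.7) before and (12.9, 5.5) after, so it travelled √(2.5² + 1.2²) ≈ 2.8 units.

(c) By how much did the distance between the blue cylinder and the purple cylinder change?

+1.4

The distance was about 1.2 in the first image and 2.6 in the second, so they moved 1.4 units further apart.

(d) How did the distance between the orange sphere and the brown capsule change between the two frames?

-0.6

They were about 2.5 units apart before and 1.9 after — 0.6 units closer together.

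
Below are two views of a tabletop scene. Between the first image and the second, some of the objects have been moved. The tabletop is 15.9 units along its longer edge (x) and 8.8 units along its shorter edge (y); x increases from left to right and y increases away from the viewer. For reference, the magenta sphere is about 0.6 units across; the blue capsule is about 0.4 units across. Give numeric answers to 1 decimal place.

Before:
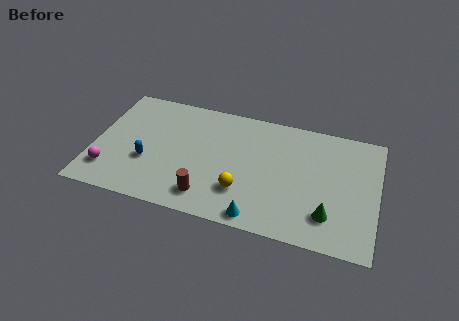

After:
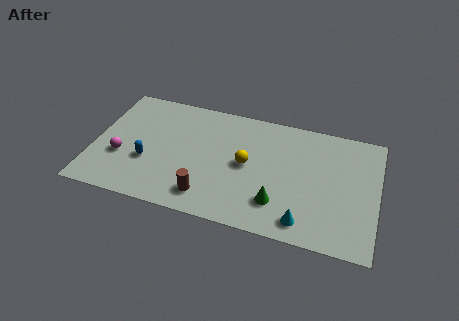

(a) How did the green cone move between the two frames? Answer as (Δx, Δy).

(-2.8, 0.1)

From the two frames, the green cone sits at roughly (13.3, 2.1) before and (10.5, 2.2) after.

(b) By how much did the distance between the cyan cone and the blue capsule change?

+2.3

They were about 6.8 units apart before and 9.1 after — 2.3 units further apart.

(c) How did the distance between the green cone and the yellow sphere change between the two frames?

-1.8

Before: roughly 4.8 units apart; after: 3.0. That's 1.8 units closer together.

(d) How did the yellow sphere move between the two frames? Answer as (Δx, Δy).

(0.1, 2.0)

From the two frames, the yellow sphere sits at roughly (8.5, 2.5) before and (8.6, 4.5) after.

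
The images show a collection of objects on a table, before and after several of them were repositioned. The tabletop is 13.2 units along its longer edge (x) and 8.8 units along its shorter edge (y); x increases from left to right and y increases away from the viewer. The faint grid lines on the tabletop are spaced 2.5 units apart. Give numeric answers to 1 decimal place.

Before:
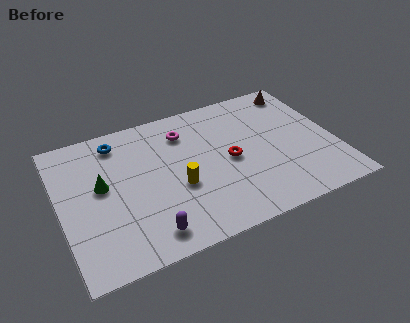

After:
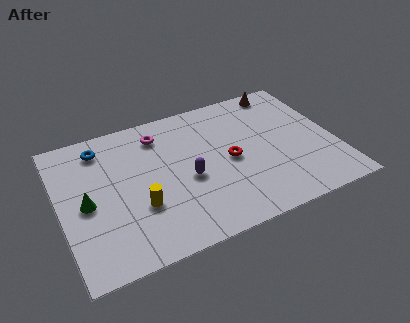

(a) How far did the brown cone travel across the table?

0.9

The brown cone was near (12.0, 7.6) before and (11.2, 7.9) after, so it travelled √(0.8² + 0.3²) ≈ 0.9 units.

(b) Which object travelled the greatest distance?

the purple capsule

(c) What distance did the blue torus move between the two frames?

0.8

The blue torus was near (3.0, 7.4) before and (2.2, 7.3) after, so it travelled √(0.8² + 0.1²) ≈ 0.8 units.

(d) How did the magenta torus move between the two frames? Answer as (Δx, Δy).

(-1.2, 0.3)

The magenta torus started near (6.2, 6.8) and ended near (5.0, 7.1).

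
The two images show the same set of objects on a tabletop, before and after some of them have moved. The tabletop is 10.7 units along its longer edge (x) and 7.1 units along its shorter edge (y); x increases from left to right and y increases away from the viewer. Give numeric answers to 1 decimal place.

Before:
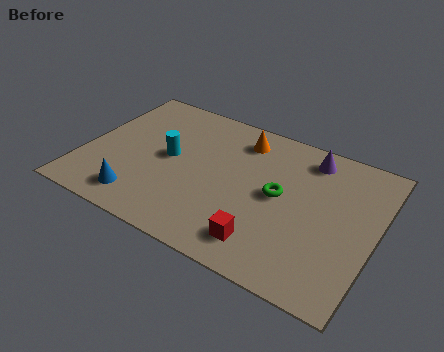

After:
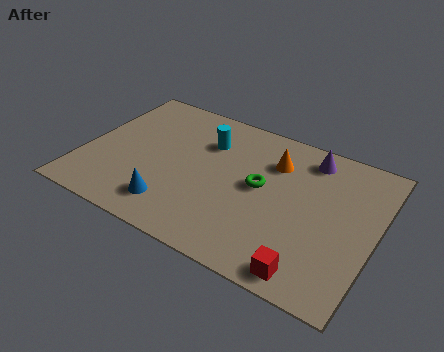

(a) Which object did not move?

the purple cone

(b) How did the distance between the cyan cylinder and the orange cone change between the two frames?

-0.7

Before: roughly 3.2 units apart; after: 2.5. That's 0.7 units closer together.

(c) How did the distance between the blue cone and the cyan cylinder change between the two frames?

+1.2

The distance was about 2.6 in the first image and 3.8 in the second, so they moved 1.2 units further apart.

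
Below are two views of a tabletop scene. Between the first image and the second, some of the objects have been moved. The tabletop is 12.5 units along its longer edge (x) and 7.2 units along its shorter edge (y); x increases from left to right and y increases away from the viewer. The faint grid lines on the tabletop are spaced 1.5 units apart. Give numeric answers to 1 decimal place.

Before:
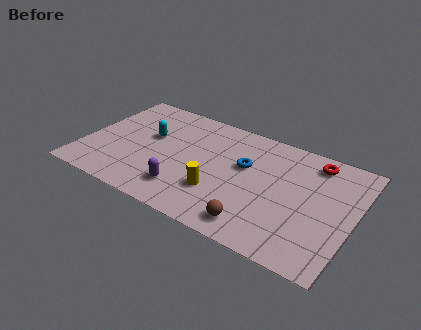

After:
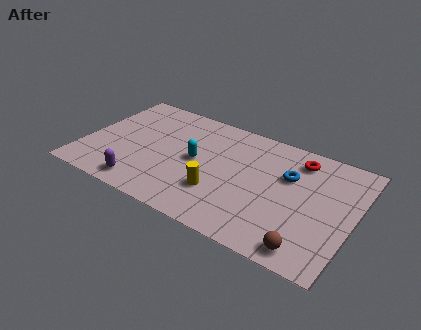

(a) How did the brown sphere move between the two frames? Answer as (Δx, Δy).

(2.4, -0.2)

From the two frames, the brown sphere sits at roughly (8.4, 1.1) before and (10.8, 0.9) after.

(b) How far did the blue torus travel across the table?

2.0

The blue torus was near (7.4, 4.4) before and (9.4, 4.7) after, so it travelled √(2.0² + 0.3²) ≈ 2.0 units.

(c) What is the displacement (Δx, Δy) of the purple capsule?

(-1.9, -0.6)

The purple capsule started near (5.0, 1.6) and ended near (3.1, 1.0).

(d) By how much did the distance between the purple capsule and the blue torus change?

+3.6

The distance was about 3.7 in the first image and 7.3 in the second, so they moved 3.6 units further apart.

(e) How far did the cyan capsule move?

2.4

The cyan capsule moved from about (2.9, 4.3) to (5.2, 3.7), a distance of √(2.3² + 0.6²) ≈ 2.4.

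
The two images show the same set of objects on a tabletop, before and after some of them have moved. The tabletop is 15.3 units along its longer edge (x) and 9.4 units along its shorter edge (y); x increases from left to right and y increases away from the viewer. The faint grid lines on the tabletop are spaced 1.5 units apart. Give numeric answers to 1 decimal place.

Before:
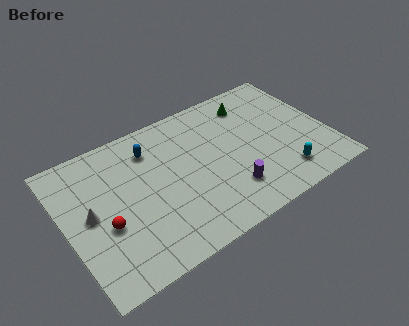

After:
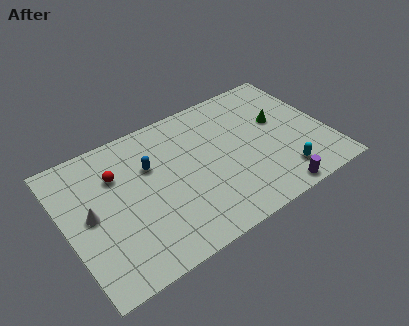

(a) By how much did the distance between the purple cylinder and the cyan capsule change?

-1.9

They were about 3.1 units apart before and 1.2 after — 1.9 units closer together.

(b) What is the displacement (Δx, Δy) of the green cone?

(1.3, -2.0)

From the two frames, the green cone sits at roughly (11.4, 7.6) before and (12.7, 5.6) after.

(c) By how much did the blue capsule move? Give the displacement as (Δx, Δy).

(-0.2, -1.1)

The blue capsule was at about (5.3, 7.3) and moved to about (5.1, 6.2).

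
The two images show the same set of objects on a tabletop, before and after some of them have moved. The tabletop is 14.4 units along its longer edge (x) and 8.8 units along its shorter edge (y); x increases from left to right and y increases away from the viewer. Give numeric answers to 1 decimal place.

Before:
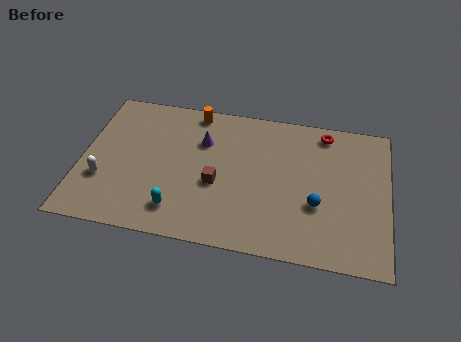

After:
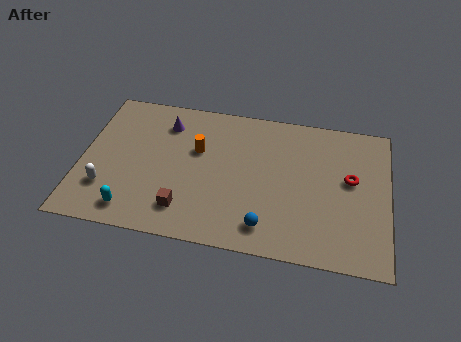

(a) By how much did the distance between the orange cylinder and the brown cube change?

-0.8

Before: roughly 4.5 units apart; after: 3.7. That's 0.8 units closer together.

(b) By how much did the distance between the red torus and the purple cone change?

+3.1

Before: roughly 5.9 units apart; after: 9.0. That's 3.1 units further apart.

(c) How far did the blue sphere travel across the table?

2.9

The blue sphere was near (11.1, 3.2) before and (8.8, 1.5) after, so it travelled √(2.3² + 1.7²) ≈ 2.9 units.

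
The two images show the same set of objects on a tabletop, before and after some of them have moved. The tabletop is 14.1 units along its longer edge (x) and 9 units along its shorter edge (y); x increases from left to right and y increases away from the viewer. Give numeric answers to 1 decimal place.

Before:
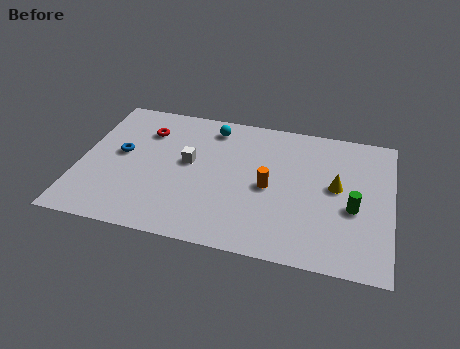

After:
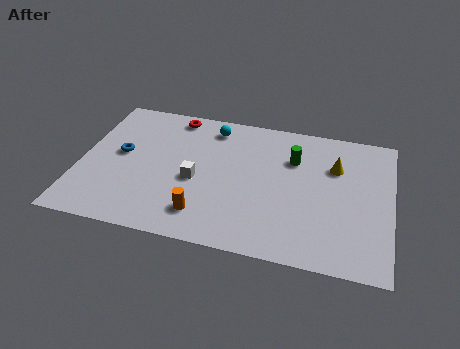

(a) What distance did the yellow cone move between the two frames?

1.3

From (11.6, 4.9) to (11.5, 6.2), the yellow cone covered √(0.1² + 1.3²) ≈ 1.3 units.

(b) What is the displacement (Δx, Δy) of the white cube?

(0.4, -1.1)

The white cube started near (4.9, 5.0) and ended near (5.3, 3.9).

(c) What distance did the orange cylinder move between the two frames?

3.7

The orange cylinder was near (8.6, 4.2) before and (5.8, 1.8) after, so it travelled √(2.8² + 2.4²) ≈ 3.7 units.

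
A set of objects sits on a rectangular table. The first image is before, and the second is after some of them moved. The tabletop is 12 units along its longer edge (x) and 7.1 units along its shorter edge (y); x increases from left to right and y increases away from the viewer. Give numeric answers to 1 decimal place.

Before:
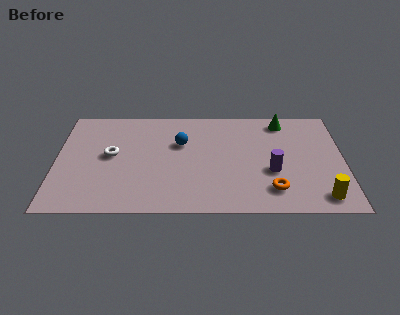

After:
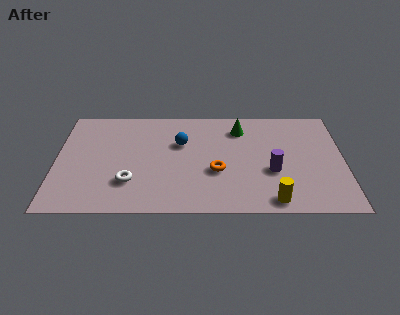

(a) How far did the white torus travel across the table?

2.0

The white torus moved from about (2.3, 3.8) to (3.1, 2.0), a distance of √(0.8² + 1.8²) ≈ 2.0.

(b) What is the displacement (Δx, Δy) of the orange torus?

(-2.3, 1.2)

From the two frames, the orange torus sits at roughly (9.0, 1.5) before and (6.7, 2.7) after.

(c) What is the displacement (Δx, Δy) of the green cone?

(-1.8, -0.5)

The green cone started near (9.5, 6.1) and ended near (7.7, 5.6).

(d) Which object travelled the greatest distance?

the orange torus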